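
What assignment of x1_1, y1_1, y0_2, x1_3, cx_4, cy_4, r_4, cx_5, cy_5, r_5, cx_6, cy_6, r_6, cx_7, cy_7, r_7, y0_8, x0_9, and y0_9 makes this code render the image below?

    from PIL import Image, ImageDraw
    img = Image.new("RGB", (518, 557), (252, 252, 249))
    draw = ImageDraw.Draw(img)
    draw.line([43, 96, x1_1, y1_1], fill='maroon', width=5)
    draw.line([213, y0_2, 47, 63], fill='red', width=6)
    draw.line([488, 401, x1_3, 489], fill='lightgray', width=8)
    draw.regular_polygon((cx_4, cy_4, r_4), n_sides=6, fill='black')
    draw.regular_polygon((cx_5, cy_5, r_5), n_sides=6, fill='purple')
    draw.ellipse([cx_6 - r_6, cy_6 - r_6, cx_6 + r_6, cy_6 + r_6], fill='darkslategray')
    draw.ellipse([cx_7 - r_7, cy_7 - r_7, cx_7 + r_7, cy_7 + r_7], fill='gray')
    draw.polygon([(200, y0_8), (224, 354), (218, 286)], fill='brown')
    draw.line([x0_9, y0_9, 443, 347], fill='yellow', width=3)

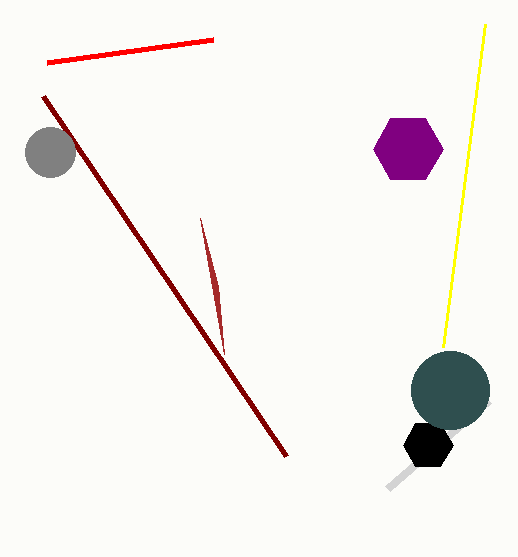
x1_1 = 286; y1_1 = 456; y0_2 = 40; x1_3 = 387; cx_4 = 428; cy_4 = 445; r_4 = 25; cx_5 = 408; cy_5 = 149; r_5 = 35; cx_6 = 450; cy_6 = 390; r_6 = 39; cx_7 = 50; cy_7 = 152; r_7 = 25; y0_8 = 218; x0_9 = 485; y0_9 = 24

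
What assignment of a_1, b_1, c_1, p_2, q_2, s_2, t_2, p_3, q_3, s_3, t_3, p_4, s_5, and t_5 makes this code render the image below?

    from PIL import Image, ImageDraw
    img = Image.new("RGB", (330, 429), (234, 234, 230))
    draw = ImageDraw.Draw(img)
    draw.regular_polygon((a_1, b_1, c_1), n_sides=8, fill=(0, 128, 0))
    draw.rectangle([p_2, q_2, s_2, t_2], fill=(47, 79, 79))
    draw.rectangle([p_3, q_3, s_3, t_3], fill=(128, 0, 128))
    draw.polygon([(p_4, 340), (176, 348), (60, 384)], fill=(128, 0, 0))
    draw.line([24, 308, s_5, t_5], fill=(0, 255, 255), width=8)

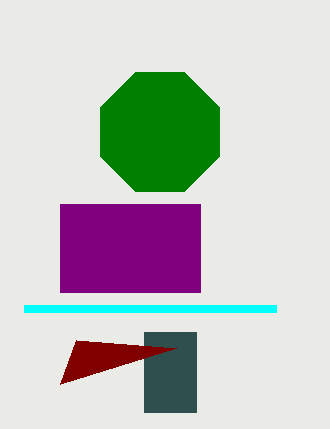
a_1 = 160; b_1 = 132; c_1 = 64; p_2 = 144; q_2 = 332; s_2 = 196; t_2 = 412; p_3 = 60; q_3 = 204; s_3 = 200; t_3 = 292; p_4 = 76; s_5 = 276; t_5 = 308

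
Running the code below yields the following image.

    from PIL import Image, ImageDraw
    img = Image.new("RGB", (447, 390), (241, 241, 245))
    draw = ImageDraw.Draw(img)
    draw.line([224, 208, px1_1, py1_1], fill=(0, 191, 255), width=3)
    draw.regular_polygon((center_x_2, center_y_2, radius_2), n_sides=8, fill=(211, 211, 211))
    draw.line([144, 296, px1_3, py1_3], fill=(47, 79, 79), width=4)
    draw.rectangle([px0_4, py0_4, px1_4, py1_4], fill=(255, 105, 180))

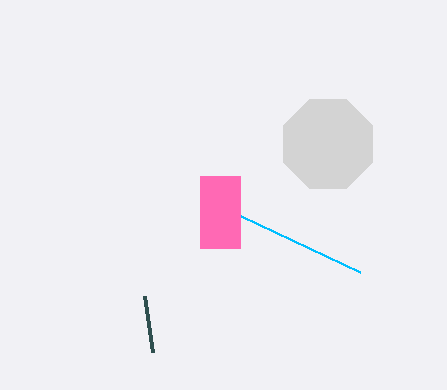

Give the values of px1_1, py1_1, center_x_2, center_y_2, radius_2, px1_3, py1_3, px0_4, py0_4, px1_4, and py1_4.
px1_1 = 360, py1_1 = 272, center_x_2 = 328, center_y_2 = 144, radius_2 = 48, px1_3 = 152, py1_3 = 352, px0_4 = 200, py0_4 = 176, px1_4 = 240, py1_4 = 248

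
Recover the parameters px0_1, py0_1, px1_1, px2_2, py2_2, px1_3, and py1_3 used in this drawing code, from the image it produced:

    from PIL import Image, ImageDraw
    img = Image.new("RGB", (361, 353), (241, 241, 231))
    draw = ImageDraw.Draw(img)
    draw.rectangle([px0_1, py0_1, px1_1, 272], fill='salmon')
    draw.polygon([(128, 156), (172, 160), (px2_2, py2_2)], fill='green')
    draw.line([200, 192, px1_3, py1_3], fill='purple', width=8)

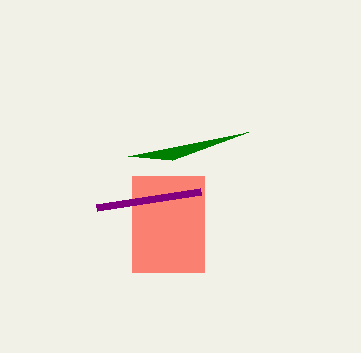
px0_1 = 132; py0_1 = 176; px1_1 = 204; px2_2 = 248; py2_2 = 132; px1_3 = 96; py1_3 = 208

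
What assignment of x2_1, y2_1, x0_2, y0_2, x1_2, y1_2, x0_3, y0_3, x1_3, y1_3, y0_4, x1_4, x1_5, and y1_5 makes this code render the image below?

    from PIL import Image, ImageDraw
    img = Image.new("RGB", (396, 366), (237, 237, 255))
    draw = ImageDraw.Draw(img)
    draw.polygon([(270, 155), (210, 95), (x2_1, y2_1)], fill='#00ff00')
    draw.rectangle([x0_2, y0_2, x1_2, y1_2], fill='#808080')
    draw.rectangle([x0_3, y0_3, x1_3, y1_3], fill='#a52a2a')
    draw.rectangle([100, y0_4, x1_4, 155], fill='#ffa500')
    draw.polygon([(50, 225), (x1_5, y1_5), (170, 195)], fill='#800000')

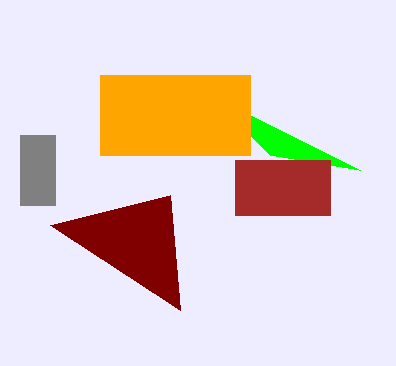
x2_1 = 360, y2_1 = 170, x0_2 = 20, y0_2 = 135, x1_2 = 55, y1_2 = 205, x0_3 = 235, y0_3 = 160, x1_3 = 330, y1_3 = 215, y0_4 = 75, x1_4 = 250, x1_5 = 180, y1_5 = 310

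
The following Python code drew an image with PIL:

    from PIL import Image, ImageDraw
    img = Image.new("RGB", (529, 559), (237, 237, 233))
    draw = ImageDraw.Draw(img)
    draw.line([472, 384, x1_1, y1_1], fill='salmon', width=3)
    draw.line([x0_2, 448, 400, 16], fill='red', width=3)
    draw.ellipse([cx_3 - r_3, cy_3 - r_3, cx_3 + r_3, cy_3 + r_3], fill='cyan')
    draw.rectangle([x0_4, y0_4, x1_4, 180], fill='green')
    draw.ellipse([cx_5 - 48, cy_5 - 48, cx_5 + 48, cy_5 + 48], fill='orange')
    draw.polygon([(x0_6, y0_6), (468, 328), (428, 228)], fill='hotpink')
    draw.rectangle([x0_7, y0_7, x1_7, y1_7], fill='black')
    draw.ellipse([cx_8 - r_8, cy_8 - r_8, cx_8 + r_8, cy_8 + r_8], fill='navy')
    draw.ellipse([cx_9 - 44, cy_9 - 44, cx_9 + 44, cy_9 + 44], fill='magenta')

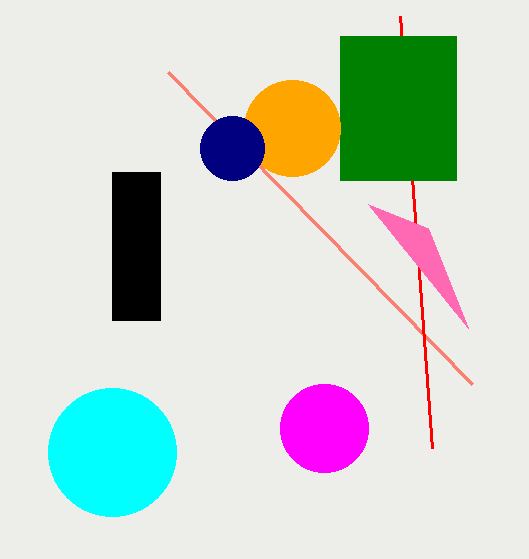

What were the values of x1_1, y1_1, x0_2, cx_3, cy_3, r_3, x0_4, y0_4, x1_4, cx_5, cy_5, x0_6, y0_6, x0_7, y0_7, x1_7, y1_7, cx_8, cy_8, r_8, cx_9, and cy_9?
x1_1 = 168
y1_1 = 72
x0_2 = 432
cx_3 = 112
cy_3 = 452
r_3 = 64
x0_4 = 340
y0_4 = 36
x1_4 = 456
cx_5 = 292
cy_5 = 128
x0_6 = 368
y0_6 = 204
x0_7 = 112
y0_7 = 172
x1_7 = 160
y1_7 = 320
cx_8 = 232
cy_8 = 148
r_8 = 32
cx_9 = 324
cy_9 = 428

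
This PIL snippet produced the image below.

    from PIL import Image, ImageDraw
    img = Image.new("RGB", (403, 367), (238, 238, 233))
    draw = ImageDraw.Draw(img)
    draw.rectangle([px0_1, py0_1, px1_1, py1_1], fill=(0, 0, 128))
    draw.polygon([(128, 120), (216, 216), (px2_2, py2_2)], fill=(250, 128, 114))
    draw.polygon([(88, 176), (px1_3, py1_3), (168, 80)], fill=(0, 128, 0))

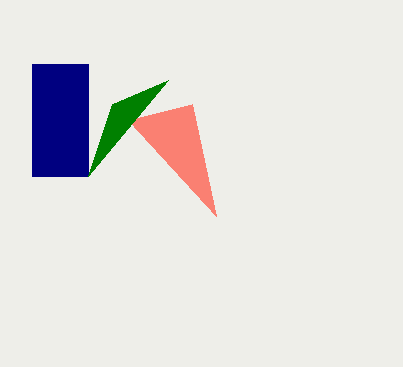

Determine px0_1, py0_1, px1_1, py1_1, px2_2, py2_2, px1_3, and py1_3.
px0_1 = 32; py0_1 = 64; px1_1 = 88; py1_1 = 176; px2_2 = 192; py2_2 = 104; px1_3 = 112; py1_3 = 104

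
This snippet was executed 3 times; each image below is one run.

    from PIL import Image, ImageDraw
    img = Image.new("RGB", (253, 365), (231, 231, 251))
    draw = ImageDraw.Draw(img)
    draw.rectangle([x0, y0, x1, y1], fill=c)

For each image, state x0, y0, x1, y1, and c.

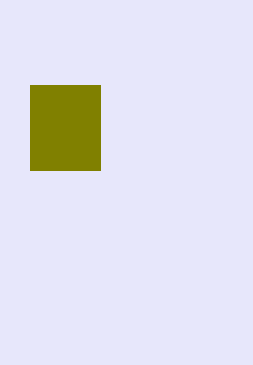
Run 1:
x0 = 30
y0 = 85
x1 = 100
y1 = 170
c = 'olive'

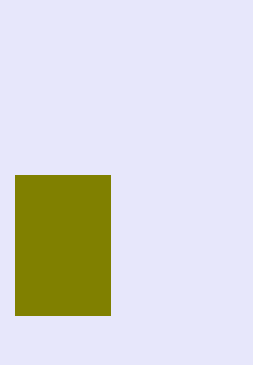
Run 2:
x0 = 15
y0 = 175
x1 = 110
y1 = 315
c = 'olive'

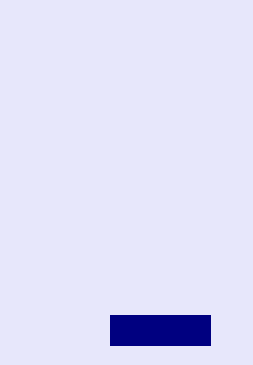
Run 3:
x0 = 110
y0 = 315
x1 = 210
y1 = 345
c = 'navy'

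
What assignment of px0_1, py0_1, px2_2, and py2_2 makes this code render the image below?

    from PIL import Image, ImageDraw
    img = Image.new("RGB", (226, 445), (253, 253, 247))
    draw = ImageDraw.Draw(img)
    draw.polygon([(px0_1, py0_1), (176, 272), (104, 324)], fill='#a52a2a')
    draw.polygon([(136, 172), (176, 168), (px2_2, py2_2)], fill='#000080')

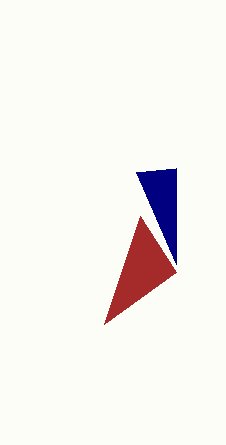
px0_1 = 140
py0_1 = 216
px2_2 = 176
py2_2 = 264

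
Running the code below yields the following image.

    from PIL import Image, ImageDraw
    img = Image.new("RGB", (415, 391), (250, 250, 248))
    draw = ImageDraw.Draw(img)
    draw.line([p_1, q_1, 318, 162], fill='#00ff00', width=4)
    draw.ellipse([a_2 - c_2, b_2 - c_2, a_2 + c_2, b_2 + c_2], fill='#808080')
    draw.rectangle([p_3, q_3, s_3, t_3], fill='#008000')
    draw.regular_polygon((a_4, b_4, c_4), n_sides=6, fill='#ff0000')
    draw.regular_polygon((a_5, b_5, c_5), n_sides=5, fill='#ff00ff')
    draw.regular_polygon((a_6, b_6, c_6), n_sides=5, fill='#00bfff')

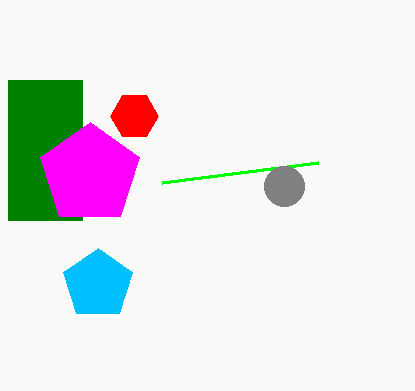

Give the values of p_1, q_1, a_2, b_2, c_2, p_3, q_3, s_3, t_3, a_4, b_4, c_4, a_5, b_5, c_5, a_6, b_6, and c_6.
p_1 = 162; q_1 = 182; a_2 = 284; b_2 = 186; c_2 = 20; p_3 = 8; q_3 = 80; s_3 = 82; t_3 = 220; a_4 = 134; b_4 = 116; c_4 = 24; a_5 = 90; b_5 = 174; c_5 = 52; a_6 = 98; b_6 = 284; c_6 = 36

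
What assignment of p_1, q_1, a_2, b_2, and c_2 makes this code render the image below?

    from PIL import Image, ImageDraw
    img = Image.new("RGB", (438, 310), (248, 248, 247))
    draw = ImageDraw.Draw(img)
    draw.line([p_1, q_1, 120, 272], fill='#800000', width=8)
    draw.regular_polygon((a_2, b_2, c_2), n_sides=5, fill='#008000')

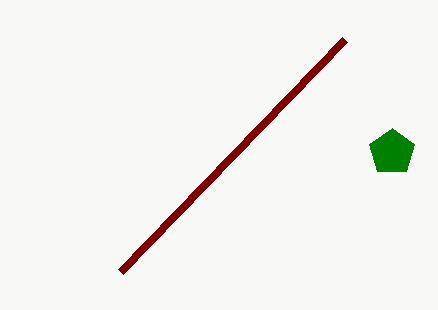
p_1 = 344, q_1 = 40, a_2 = 392, b_2 = 152, c_2 = 24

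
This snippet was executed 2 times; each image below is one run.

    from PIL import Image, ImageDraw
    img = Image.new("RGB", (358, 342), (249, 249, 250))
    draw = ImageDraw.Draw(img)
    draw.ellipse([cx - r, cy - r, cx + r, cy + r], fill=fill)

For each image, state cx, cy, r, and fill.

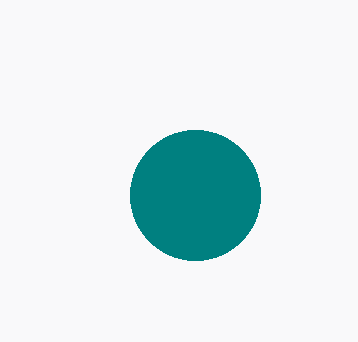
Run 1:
cx = 195; cy = 195; r = 65; fill = 'teal'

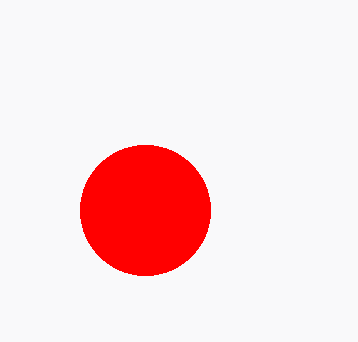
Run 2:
cx = 145
cy = 210
r = 65
fill = 'red'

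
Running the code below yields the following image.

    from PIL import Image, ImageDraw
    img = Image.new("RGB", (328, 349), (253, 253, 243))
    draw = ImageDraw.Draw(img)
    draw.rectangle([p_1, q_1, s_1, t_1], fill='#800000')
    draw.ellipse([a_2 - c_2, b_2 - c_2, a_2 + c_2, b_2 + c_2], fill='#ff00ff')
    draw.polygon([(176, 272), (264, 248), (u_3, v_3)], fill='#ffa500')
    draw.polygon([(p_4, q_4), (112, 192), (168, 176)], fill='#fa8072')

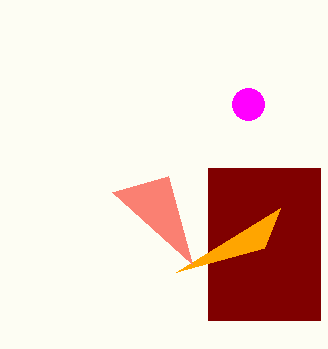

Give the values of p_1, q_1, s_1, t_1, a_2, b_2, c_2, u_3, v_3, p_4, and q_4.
p_1 = 208, q_1 = 168, s_1 = 320, t_1 = 320, a_2 = 248, b_2 = 104, c_2 = 16, u_3 = 280, v_3 = 208, p_4 = 192, q_4 = 264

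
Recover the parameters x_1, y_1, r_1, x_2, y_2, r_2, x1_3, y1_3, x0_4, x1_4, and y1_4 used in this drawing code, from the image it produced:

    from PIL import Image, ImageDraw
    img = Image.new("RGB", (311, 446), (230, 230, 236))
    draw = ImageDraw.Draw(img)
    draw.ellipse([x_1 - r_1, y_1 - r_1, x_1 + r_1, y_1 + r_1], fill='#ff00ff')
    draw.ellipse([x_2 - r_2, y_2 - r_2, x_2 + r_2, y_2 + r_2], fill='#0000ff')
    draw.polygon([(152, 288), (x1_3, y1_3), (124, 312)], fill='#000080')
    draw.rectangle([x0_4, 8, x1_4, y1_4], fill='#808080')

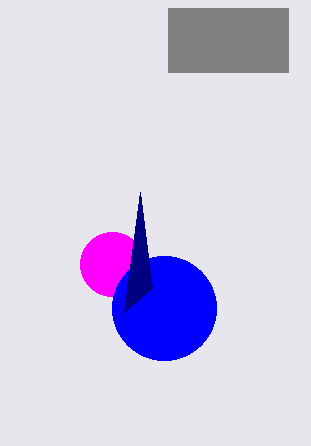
x_1 = 112
y_1 = 264
r_1 = 32
x_2 = 164
y_2 = 308
r_2 = 52
x1_3 = 140
y1_3 = 192
x0_4 = 168
x1_4 = 288
y1_4 = 72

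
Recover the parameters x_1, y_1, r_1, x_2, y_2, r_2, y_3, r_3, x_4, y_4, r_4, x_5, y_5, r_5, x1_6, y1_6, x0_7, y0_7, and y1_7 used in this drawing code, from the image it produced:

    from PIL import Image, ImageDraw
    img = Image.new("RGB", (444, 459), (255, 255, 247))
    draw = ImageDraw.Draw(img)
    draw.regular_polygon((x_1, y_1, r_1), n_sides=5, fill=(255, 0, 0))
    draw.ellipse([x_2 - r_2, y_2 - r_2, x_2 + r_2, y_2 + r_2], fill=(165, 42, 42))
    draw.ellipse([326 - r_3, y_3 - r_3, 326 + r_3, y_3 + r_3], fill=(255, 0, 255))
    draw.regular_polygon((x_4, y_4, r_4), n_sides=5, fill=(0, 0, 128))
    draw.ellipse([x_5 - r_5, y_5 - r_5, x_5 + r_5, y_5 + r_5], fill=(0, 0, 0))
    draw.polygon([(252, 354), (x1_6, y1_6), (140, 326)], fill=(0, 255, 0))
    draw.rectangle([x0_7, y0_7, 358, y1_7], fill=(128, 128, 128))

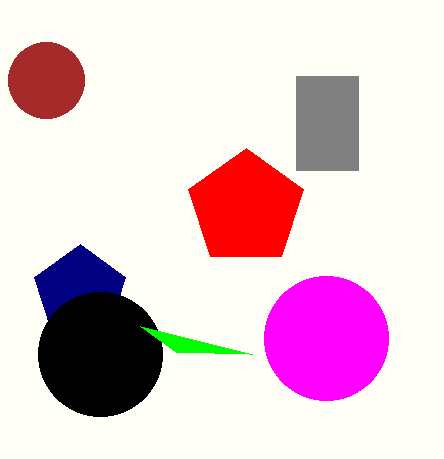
x_1 = 246; y_1 = 208; r_1 = 60; x_2 = 46; y_2 = 80; r_2 = 38; y_3 = 338; r_3 = 62; x_4 = 80; y_4 = 292; r_4 = 48; x_5 = 100; y_5 = 354; r_5 = 62; x1_6 = 176; y1_6 = 352; x0_7 = 296; y0_7 = 76; y1_7 = 170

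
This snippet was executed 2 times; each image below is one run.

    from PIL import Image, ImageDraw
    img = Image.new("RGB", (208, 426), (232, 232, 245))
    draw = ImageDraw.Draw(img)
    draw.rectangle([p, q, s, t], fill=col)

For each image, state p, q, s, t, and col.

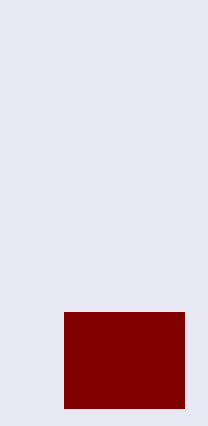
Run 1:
p = 64, q = 312, s = 184, t = 408, col = 'maroon'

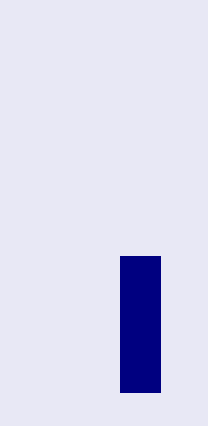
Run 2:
p = 120
q = 256
s = 160
t = 392
col = 'navy'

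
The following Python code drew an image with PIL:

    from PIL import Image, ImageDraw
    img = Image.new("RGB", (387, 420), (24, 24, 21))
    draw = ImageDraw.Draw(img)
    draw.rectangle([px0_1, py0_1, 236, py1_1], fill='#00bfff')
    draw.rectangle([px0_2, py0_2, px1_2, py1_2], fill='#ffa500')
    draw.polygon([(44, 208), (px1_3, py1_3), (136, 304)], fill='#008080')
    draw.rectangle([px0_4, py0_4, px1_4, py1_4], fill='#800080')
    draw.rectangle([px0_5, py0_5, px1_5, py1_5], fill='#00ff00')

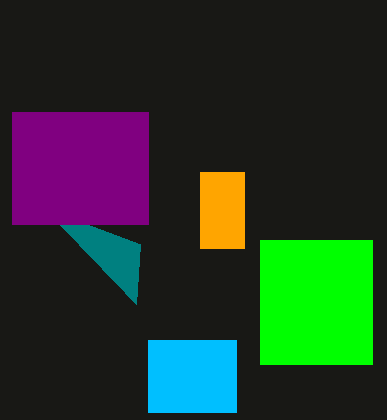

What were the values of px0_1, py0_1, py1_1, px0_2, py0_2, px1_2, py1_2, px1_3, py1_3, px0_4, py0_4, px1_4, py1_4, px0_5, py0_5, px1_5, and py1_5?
px0_1 = 148, py0_1 = 340, py1_1 = 412, px0_2 = 200, py0_2 = 172, px1_2 = 244, py1_2 = 248, px1_3 = 140, py1_3 = 244, px0_4 = 12, py0_4 = 112, px1_4 = 148, py1_4 = 224, px0_5 = 260, py0_5 = 240, px1_5 = 372, py1_5 = 364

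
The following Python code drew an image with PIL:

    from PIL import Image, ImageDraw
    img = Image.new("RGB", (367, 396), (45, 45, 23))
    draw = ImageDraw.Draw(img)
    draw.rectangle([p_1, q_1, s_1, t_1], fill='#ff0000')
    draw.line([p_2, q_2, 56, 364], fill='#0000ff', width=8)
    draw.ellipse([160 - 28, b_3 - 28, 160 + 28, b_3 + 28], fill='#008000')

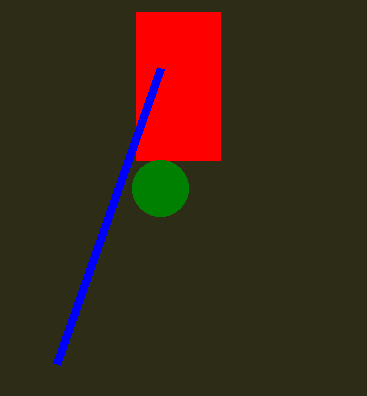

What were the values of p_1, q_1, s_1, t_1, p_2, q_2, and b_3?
p_1 = 136
q_1 = 12
s_1 = 220
t_1 = 160
p_2 = 160
q_2 = 68
b_3 = 188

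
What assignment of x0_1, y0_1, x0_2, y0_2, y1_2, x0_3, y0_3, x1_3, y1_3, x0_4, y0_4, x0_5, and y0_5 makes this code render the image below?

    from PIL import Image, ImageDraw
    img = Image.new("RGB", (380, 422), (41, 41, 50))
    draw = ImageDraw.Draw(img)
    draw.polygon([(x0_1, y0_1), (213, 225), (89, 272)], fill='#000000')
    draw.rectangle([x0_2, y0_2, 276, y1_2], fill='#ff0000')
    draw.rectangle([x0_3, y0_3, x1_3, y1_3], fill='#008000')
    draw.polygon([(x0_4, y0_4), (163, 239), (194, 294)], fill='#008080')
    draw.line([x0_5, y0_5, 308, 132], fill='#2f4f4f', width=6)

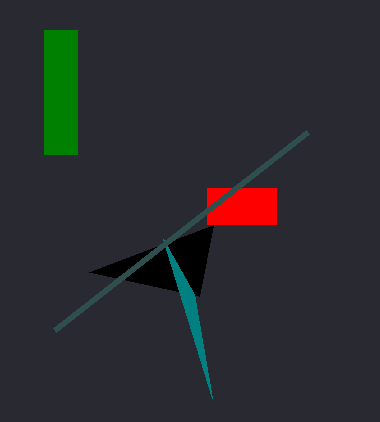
x0_1 = 199; y0_1 = 296; x0_2 = 207; y0_2 = 188; y1_2 = 224; x0_3 = 44; y0_3 = 30; x1_3 = 77; y1_3 = 154; x0_4 = 212; y0_4 = 398; x0_5 = 55; y0_5 = 330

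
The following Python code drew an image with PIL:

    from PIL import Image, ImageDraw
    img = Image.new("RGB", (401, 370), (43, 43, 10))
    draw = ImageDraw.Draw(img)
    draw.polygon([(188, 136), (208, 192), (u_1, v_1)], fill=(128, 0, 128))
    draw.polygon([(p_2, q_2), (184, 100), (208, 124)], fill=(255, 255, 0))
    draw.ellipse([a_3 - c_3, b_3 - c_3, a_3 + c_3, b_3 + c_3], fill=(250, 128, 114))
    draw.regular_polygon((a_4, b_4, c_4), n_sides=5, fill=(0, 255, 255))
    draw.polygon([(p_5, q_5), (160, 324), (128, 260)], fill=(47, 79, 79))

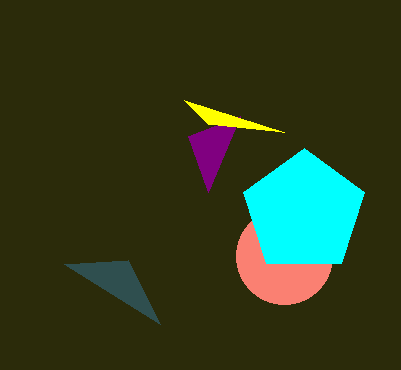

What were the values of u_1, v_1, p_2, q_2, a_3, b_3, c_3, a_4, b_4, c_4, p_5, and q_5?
u_1 = 240, v_1 = 116, p_2 = 284, q_2 = 132, a_3 = 284, b_3 = 256, c_3 = 48, a_4 = 304, b_4 = 212, c_4 = 64, p_5 = 64, q_5 = 264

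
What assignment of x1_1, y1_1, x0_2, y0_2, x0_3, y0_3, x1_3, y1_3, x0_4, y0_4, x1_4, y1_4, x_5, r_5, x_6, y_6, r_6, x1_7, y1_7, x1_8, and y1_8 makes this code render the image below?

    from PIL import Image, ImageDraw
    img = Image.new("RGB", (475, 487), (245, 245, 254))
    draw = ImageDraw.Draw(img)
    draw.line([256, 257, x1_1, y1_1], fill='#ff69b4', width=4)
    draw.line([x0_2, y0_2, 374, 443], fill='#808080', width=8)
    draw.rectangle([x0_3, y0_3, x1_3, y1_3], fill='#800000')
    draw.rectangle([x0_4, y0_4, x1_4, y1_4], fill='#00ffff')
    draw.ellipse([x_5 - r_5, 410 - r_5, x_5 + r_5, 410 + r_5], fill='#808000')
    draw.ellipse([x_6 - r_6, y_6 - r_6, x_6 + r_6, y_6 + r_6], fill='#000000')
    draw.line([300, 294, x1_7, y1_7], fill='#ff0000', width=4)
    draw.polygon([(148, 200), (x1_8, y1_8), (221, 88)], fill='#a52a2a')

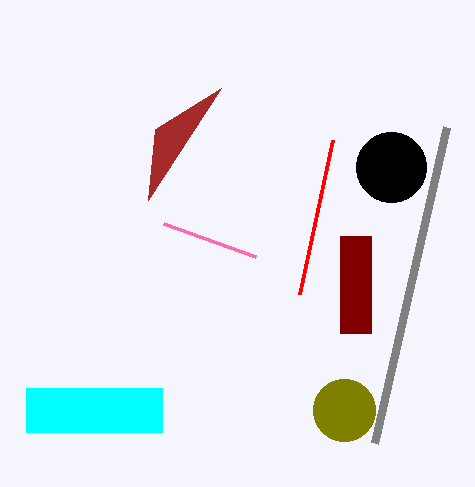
x1_1 = 164, y1_1 = 224, x0_2 = 446, y0_2 = 127, x0_3 = 340, y0_3 = 236, x1_3 = 371, y1_3 = 333, x0_4 = 26, y0_4 = 388, x1_4 = 162, y1_4 = 432, x_5 = 344, r_5 = 31, x_6 = 391, y_6 = 167, r_6 = 35, x1_7 = 333, y1_7 = 140, x1_8 = 155, y1_8 = 129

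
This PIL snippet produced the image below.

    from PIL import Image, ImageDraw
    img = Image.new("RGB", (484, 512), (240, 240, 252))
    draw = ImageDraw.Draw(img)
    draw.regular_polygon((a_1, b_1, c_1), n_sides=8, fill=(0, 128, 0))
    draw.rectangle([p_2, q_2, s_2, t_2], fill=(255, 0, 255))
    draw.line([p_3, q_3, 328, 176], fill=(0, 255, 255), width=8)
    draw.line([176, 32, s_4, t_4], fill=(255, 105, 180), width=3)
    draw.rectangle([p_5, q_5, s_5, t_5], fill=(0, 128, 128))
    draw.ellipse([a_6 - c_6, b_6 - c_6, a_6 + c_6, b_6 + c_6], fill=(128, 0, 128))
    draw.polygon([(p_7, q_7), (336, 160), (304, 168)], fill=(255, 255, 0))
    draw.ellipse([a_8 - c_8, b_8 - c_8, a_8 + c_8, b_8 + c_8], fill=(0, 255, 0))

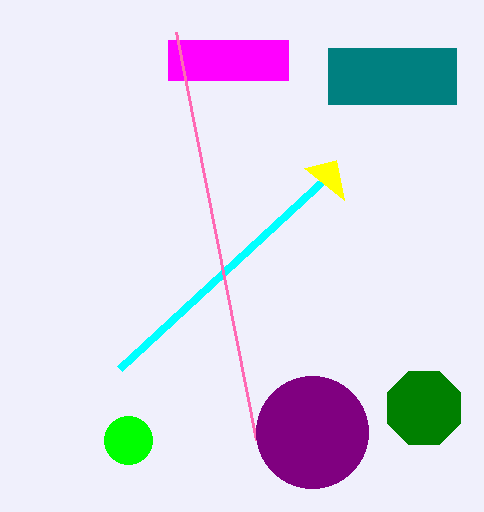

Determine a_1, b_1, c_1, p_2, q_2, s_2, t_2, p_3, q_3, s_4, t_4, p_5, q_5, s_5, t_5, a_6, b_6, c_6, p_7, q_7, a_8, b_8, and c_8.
a_1 = 424, b_1 = 408, c_1 = 40, p_2 = 168, q_2 = 40, s_2 = 288, t_2 = 80, p_3 = 120, q_3 = 368, s_4 = 256, t_4 = 440, p_5 = 328, q_5 = 48, s_5 = 456, t_5 = 104, a_6 = 312, b_6 = 432, c_6 = 56, p_7 = 344, q_7 = 200, a_8 = 128, b_8 = 440, c_8 = 24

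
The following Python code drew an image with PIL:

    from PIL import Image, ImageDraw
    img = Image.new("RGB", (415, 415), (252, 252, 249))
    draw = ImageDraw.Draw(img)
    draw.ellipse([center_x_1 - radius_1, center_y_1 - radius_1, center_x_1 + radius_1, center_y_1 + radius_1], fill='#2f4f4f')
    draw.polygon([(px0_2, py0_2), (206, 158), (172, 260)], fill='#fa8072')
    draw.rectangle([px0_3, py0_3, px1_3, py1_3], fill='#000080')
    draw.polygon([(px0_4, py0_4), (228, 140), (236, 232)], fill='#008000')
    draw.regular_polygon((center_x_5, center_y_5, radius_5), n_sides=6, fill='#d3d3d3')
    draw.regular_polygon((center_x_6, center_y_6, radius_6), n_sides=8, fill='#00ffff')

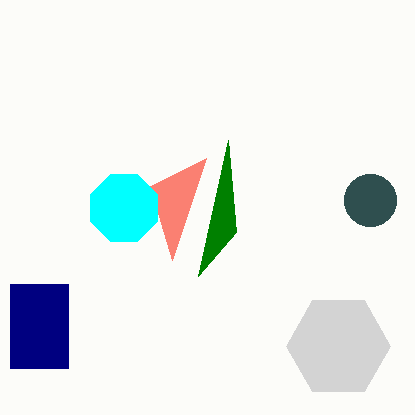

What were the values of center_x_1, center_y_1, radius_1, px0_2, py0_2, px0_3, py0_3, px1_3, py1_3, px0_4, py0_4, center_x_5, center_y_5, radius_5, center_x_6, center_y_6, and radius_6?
center_x_1 = 370; center_y_1 = 200; radius_1 = 26; px0_2 = 150; py0_2 = 186; px0_3 = 10; py0_3 = 284; px1_3 = 68; py1_3 = 368; px0_4 = 198; py0_4 = 276; center_x_5 = 338; center_y_5 = 346; radius_5 = 52; center_x_6 = 124; center_y_6 = 208; radius_6 = 36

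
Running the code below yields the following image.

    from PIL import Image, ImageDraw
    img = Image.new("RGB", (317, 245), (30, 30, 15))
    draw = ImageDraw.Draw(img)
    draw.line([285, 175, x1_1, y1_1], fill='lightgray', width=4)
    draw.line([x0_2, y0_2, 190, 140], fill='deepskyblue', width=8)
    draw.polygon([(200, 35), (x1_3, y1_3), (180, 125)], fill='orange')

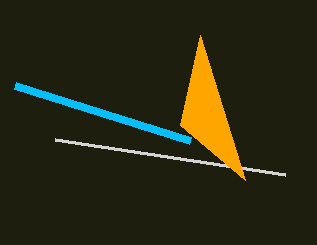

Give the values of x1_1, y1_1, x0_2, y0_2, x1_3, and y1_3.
x1_1 = 55, y1_1 = 140, x0_2 = 15, y0_2 = 85, x1_3 = 245, y1_3 = 180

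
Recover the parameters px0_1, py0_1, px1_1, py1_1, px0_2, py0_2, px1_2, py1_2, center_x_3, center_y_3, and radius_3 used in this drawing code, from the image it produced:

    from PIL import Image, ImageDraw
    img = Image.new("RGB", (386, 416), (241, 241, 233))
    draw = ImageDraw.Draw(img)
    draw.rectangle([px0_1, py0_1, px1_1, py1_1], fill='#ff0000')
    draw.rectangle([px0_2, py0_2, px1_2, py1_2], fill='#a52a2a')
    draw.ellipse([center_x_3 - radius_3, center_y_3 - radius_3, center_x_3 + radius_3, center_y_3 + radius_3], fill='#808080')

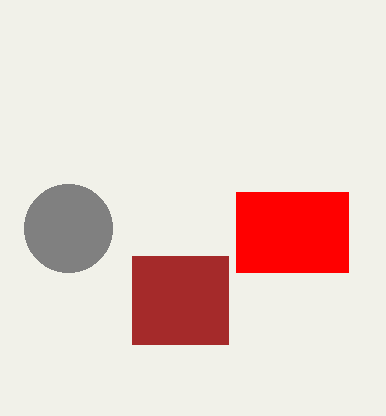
px0_1 = 236; py0_1 = 192; px1_1 = 348; py1_1 = 272; px0_2 = 132; py0_2 = 256; px1_2 = 228; py1_2 = 344; center_x_3 = 68; center_y_3 = 228; radius_3 = 44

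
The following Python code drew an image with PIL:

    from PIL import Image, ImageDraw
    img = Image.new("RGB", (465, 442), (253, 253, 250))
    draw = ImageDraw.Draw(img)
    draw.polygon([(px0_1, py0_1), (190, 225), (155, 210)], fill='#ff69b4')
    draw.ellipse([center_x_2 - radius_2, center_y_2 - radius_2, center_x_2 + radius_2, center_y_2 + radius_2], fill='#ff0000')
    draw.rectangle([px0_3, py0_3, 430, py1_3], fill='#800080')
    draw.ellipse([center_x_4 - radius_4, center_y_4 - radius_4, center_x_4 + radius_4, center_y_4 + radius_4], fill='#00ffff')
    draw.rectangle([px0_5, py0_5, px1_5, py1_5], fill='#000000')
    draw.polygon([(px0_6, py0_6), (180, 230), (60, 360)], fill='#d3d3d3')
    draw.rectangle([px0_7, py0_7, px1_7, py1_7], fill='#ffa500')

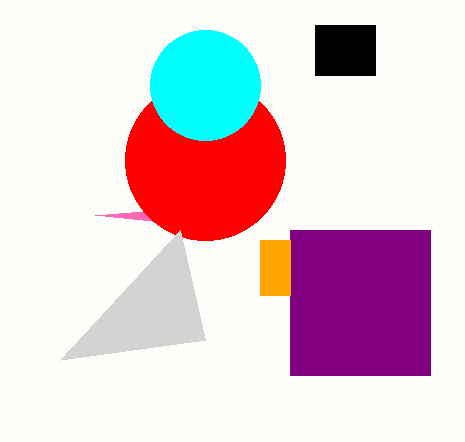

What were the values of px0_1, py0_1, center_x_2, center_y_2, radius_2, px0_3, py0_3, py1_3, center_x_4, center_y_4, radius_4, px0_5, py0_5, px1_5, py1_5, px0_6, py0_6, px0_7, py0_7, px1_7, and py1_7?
px0_1 = 95
py0_1 = 215
center_x_2 = 205
center_y_2 = 160
radius_2 = 80
px0_3 = 290
py0_3 = 230
py1_3 = 375
center_x_4 = 205
center_y_4 = 85
radius_4 = 55
px0_5 = 315
py0_5 = 25
px1_5 = 375
py1_5 = 75
px0_6 = 205
py0_6 = 340
px0_7 = 260
py0_7 = 240
px1_7 = 290
py1_7 = 295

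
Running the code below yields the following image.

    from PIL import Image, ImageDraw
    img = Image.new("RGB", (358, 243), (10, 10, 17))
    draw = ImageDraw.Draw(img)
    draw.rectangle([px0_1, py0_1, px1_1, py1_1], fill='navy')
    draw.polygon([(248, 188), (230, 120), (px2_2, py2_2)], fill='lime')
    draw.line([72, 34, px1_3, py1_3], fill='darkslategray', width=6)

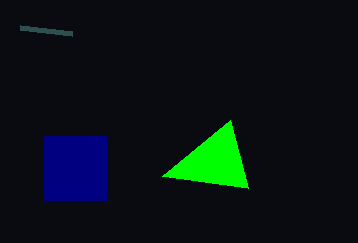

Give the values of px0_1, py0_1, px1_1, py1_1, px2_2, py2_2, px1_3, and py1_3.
px0_1 = 44
py0_1 = 136
px1_1 = 106
py1_1 = 200
px2_2 = 162
py2_2 = 176
px1_3 = 20
py1_3 = 28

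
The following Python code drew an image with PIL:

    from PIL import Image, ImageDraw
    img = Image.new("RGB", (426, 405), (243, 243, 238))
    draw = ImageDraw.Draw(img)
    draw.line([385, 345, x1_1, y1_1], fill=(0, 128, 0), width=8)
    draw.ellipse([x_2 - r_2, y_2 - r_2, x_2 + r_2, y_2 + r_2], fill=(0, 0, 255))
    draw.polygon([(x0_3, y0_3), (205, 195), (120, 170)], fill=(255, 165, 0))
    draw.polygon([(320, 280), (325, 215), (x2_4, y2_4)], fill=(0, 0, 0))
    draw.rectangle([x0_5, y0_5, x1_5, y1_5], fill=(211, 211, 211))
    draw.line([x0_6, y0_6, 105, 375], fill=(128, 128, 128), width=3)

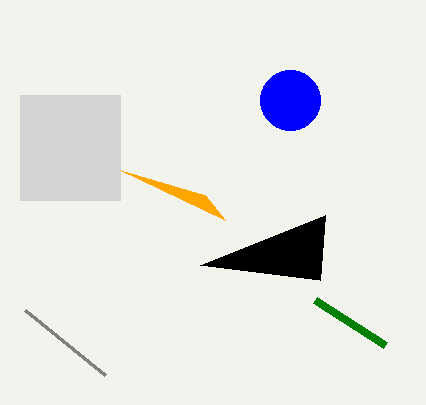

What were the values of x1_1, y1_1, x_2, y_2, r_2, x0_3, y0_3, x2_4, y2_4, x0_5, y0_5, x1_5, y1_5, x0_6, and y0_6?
x1_1 = 315
y1_1 = 300
x_2 = 290
y_2 = 100
r_2 = 30
x0_3 = 225
y0_3 = 220
x2_4 = 200
y2_4 = 265
x0_5 = 20
y0_5 = 95
x1_5 = 120
y1_5 = 200
x0_6 = 25
y0_6 = 310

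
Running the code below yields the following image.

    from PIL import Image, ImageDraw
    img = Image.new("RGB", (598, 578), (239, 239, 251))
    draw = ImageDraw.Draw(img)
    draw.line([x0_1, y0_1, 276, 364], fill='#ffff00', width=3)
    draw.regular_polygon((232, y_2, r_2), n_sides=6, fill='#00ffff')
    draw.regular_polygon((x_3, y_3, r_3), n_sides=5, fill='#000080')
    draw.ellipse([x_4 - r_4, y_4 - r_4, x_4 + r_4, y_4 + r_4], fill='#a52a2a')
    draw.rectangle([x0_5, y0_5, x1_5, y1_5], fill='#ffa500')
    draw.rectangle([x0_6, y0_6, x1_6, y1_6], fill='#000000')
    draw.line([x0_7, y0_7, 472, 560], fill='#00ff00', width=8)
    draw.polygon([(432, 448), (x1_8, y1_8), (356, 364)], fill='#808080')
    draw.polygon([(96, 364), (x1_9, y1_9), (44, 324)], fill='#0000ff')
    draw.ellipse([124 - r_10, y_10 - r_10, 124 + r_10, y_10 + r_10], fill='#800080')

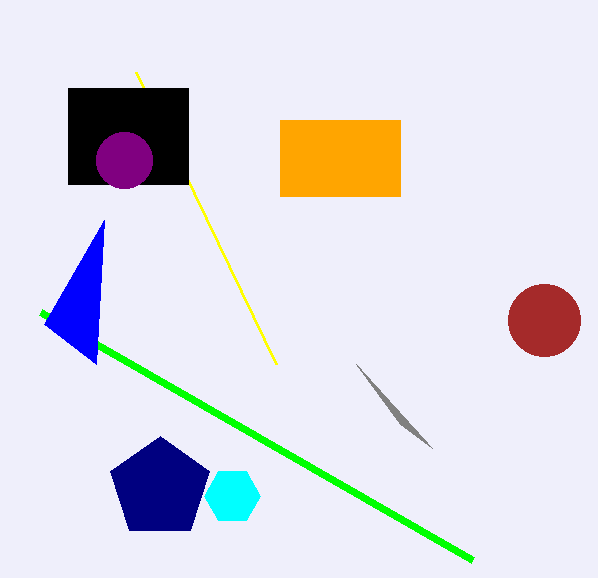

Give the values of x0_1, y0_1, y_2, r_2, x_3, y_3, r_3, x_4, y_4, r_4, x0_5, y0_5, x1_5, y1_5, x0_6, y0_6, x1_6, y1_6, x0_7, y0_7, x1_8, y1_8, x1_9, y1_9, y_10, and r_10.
x0_1 = 136, y0_1 = 72, y_2 = 496, r_2 = 28, x_3 = 160, y_3 = 488, r_3 = 52, x_4 = 544, y_4 = 320, r_4 = 36, x0_5 = 280, y0_5 = 120, x1_5 = 400, y1_5 = 196, x0_6 = 68, y0_6 = 88, x1_6 = 188, y1_6 = 184, x0_7 = 40, y0_7 = 312, x1_8 = 400, y1_8 = 424, x1_9 = 104, y1_9 = 220, y_10 = 160, r_10 = 28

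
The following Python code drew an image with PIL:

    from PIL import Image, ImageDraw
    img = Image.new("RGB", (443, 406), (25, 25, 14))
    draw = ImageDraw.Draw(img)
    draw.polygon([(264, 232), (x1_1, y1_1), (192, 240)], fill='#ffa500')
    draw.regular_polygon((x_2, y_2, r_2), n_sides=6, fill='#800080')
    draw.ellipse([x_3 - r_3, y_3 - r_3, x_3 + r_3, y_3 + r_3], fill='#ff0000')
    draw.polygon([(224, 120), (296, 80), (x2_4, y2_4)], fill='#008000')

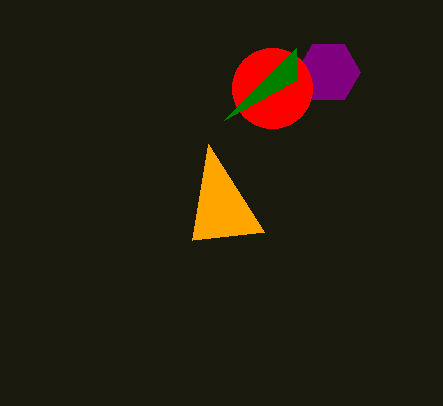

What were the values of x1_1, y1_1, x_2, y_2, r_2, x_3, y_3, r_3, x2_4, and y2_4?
x1_1 = 208, y1_1 = 144, x_2 = 328, y_2 = 72, r_2 = 32, x_3 = 272, y_3 = 88, r_3 = 40, x2_4 = 296, y2_4 = 48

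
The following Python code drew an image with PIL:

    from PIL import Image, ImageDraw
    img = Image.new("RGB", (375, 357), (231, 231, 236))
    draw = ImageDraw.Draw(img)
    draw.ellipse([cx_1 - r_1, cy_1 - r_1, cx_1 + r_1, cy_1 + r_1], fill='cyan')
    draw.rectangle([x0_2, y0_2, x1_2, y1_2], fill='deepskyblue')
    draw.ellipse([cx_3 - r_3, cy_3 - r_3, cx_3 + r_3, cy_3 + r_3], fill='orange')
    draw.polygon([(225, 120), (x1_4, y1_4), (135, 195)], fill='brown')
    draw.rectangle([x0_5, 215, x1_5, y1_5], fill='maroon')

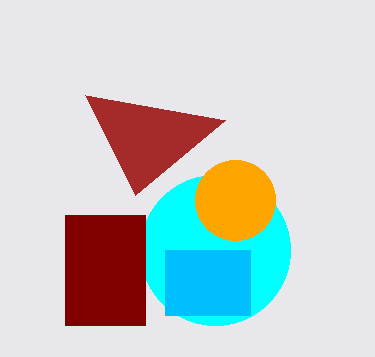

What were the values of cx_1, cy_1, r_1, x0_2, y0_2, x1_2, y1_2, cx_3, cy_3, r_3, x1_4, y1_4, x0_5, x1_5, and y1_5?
cx_1 = 215; cy_1 = 250; r_1 = 75; x0_2 = 165; y0_2 = 250; x1_2 = 250; y1_2 = 315; cx_3 = 235; cy_3 = 200; r_3 = 40; x1_4 = 85; y1_4 = 95; x0_5 = 65; x1_5 = 145; y1_5 = 325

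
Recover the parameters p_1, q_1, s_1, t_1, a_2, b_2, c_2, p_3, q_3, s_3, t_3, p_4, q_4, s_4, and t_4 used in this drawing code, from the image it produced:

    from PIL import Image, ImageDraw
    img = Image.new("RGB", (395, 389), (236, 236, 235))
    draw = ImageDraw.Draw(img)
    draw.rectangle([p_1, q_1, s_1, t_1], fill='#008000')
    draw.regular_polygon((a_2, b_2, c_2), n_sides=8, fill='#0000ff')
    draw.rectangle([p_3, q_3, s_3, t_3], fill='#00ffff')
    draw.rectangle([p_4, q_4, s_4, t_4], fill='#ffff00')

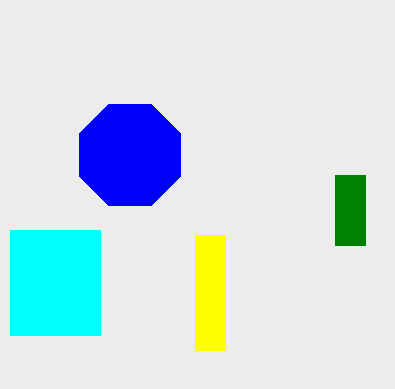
p_1 = 335, q_1 = 175, s_1 = 365, t_1 = 245, a_2 = 130, b_2 = 155, c_2 = 55, p_3 = 10, q_3 = 230, s_3 = 100, t_3 = 335, p_4 = 195, q_4 = 235, s_4 = 225, t_4 = 350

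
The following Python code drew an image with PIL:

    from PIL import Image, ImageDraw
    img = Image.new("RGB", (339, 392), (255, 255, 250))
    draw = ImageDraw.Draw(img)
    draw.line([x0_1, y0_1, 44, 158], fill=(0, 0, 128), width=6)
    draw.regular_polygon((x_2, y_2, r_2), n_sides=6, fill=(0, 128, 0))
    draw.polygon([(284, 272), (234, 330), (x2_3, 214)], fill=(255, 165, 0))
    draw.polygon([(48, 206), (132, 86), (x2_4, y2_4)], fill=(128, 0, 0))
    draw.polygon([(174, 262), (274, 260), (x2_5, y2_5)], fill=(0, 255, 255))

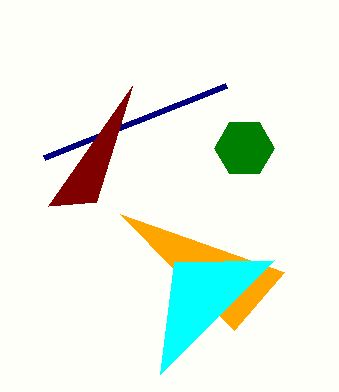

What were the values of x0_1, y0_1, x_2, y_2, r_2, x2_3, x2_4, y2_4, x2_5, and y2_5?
x0_1 = 226
y0_1 = 86
x_2 = 244
y_2 = 148
r_2 = 30
x2_3 = 120
x2_4 = 96
y2_4 = 202
x2_5 = 160
y2_5 = 374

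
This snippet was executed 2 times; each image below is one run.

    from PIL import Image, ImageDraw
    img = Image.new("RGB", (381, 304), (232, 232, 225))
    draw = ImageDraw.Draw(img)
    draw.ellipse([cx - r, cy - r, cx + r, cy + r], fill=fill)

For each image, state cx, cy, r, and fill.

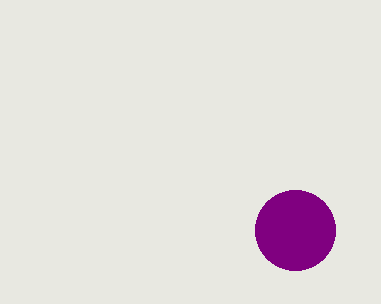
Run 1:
cx = 295; cy = 230; r = 40; fill = 'purple'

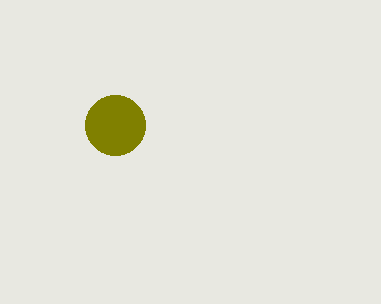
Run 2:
cx = 115
cy = 125
r = 30
fill = 'olive'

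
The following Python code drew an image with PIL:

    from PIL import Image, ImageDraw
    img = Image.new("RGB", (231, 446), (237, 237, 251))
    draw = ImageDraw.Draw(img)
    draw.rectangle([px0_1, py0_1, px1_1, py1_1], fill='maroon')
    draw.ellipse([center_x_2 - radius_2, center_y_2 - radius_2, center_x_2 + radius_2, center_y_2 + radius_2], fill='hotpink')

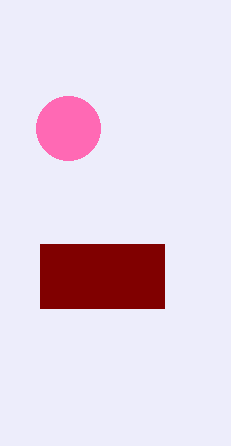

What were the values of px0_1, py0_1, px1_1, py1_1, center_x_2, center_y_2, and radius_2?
px0_1 = 40, py0_1 = 244, px1_1 = 164, py1_1 = 308, center_x_2 = 68, center_y_2 = 128, radius_2 = 32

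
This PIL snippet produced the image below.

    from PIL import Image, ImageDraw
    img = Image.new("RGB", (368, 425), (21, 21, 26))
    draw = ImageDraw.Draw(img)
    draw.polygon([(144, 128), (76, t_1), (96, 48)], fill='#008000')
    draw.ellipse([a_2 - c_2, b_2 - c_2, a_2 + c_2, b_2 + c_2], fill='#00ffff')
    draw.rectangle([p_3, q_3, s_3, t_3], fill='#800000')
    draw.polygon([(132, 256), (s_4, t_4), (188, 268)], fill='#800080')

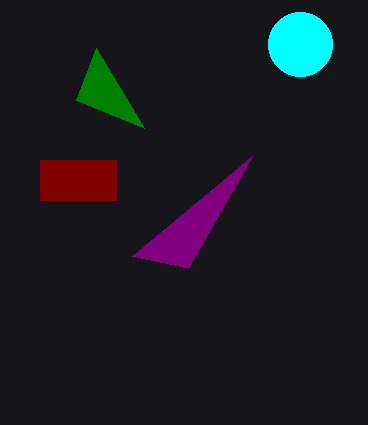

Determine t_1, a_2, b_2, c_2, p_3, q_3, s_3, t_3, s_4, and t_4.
t_1 = 100
a_2 = 300
b_2 = 44
c_2 = 32
p_3 = 40
q_3 = 160
s_3 = 116
t_3 = 200
s_4 = 252
t_4 = 156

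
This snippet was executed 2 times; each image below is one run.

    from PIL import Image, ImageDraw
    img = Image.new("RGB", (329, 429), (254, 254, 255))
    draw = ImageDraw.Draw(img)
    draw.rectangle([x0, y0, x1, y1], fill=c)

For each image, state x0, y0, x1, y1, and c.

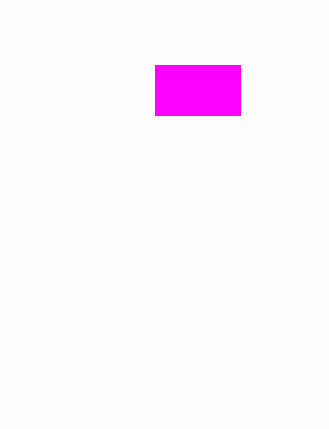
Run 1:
x0 = 155
y0 = 65
x1 = 240
y1 = 115
c = 'magenta'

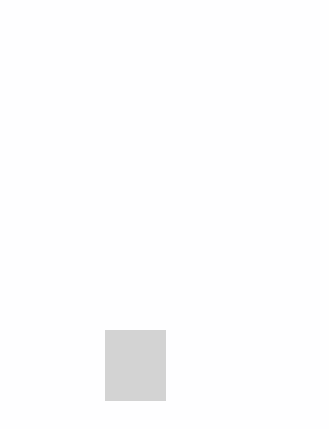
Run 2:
x0 = 105
y0 = 330
x1 = 165
y1 = 400
c = 'lightgray'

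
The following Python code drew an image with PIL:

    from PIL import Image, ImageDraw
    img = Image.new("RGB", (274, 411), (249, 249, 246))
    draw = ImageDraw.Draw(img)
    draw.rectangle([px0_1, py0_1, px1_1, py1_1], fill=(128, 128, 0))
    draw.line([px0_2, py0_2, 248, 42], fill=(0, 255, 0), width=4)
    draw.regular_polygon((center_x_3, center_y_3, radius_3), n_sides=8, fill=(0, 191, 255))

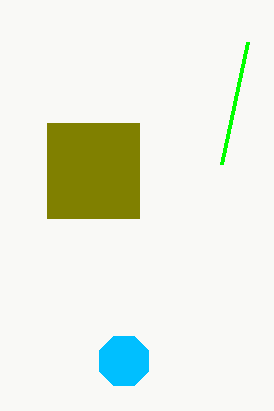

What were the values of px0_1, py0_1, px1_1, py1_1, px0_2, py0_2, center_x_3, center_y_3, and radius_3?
px0_1 = 47; py0_1 = 123; px1_1 = 139; py1_1 = 218; px0_2 = 222; py0_2 = 164; center_x_3 = 124; center_y_3 = 361; radius_3 = 27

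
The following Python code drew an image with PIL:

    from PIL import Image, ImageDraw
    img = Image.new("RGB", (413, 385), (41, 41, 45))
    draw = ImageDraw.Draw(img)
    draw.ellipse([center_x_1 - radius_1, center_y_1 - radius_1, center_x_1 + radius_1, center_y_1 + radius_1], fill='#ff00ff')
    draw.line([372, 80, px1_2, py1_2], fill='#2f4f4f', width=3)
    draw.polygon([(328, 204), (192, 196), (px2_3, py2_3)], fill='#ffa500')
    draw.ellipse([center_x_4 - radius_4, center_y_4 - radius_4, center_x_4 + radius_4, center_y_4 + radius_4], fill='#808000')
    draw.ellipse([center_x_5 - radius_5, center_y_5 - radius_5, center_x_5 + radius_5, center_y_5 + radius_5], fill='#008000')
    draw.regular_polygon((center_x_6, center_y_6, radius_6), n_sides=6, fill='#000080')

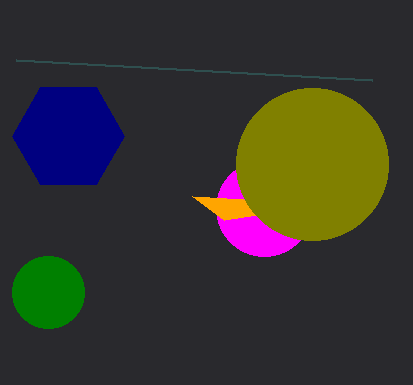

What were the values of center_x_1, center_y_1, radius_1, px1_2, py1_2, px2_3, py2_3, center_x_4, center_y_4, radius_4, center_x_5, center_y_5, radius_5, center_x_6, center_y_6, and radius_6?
center_x_1 = 264, center_y_1 = 208, radius_1 = 48, px1_2 = 16, py1_2 = 60, px2_3 = 224, py2_3 = 220, center_x_4 = 312, center_y_4 = 164, radius_4 = 76, center_x_5 = 48, center_y_5 = 292, radius_5 = 36, center_x_6 = 68, center_y_6 = 136, radius_6 = 56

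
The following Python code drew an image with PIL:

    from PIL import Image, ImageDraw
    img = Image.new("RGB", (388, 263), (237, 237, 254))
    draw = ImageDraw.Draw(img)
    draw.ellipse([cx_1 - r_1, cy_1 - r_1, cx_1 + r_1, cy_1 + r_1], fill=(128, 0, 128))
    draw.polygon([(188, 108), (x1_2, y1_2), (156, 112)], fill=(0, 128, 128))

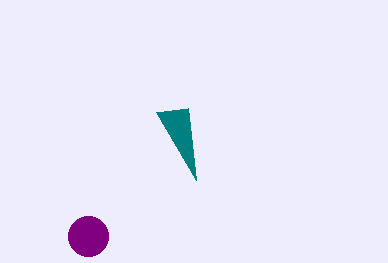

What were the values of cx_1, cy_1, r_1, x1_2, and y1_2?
cx_1 = 88, cy_1 = 236, r_1 = 20, x1_2 = 196, y1_2 = 180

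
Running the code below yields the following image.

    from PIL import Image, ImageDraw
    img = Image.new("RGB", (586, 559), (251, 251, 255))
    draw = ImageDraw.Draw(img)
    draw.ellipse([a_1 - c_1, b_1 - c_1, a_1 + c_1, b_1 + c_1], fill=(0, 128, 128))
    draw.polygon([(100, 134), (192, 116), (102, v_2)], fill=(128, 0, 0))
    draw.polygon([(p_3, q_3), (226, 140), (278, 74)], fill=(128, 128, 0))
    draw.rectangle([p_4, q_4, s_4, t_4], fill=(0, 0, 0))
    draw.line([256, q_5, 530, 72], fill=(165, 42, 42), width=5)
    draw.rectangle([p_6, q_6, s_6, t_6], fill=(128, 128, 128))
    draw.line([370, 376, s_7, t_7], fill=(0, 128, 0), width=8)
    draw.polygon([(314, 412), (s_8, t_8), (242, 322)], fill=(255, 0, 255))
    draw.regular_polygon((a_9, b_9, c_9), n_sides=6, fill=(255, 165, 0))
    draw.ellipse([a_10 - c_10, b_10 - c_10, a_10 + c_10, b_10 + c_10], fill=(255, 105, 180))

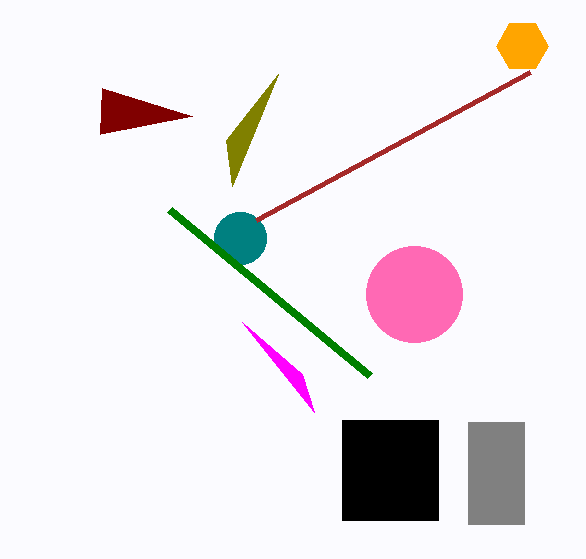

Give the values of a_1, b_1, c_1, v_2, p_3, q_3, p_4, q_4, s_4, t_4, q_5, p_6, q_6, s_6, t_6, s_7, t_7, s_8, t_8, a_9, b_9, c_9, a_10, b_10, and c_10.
a_1 = 240; b_1 = 238; c_1 = 26; v_2 = 88; p_3 = 232; q_3 = 186; p_4 = 342; q_4 = 420; s_4 = 438; t_4 = 520; q_5 = 220; p_6 = 468; q_6 = 422; s_6 = 524; t_6 = 524; s_7 = 170; t_7 = 210; s_8 = 302; t_8 = 374; a_9 = 522; b_9 = 46; c_9 = 26; a_10 = 414; b_10 = 294; c_10 = 48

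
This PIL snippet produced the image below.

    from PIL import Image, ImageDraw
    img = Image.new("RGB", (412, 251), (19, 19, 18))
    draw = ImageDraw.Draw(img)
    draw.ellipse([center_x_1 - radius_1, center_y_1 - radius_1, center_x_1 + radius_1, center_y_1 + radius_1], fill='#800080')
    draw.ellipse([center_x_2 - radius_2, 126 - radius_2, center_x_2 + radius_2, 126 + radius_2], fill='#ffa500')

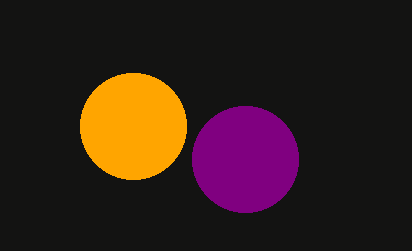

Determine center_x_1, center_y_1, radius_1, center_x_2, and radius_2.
center_x_1 = 245, center_y_1 = 159, radius_1 = 53, center_x_2 = 133, radius_2 = 53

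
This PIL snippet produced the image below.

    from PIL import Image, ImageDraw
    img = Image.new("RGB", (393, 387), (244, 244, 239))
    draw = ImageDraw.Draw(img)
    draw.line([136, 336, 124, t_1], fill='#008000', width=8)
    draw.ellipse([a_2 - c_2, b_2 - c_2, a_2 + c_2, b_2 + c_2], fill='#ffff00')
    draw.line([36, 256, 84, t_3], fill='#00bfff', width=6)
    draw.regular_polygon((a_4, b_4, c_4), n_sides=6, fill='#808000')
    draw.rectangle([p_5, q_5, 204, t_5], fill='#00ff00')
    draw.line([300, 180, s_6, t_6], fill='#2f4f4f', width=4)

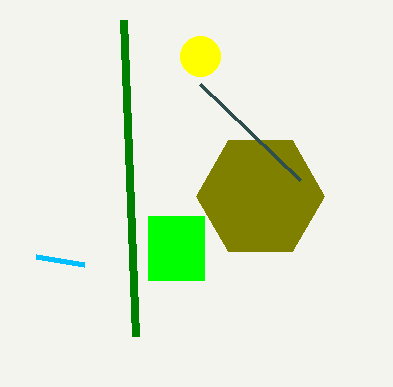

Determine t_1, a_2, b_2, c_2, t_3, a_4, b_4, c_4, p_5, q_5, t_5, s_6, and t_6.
t_1 = 20, a_2 = 200, b_2 = 56, c_2 = 20, t_3 = 264, a_4 = 260, b_4 = 196, c_4 = 64, p_5 = 148, q_5 = 216, t_5 = 280, s_6 = 200, t_6 = 84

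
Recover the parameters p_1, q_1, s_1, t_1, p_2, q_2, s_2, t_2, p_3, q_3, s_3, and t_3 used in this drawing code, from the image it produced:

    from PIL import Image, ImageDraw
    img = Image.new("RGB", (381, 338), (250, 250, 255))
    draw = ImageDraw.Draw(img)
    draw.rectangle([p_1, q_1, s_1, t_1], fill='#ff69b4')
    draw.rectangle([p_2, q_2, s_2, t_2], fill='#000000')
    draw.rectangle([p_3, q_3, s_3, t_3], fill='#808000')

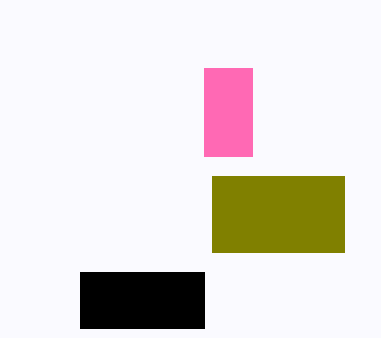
p_1 = 204, q_1 = 68, s_1 = 252, t_1 = 156, p_2 = 80, q_2 = 272, s_2 = 204, t_2 = 328, p_3 = 212, q_3 = 176, s_3 = 344, t_3 = 252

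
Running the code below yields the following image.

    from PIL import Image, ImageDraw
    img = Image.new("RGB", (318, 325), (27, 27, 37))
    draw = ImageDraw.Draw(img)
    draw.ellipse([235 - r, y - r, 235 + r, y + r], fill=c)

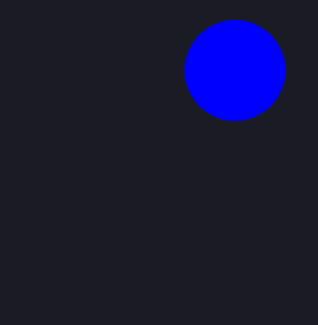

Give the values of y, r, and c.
y = 70
r = 50
c = 'blue'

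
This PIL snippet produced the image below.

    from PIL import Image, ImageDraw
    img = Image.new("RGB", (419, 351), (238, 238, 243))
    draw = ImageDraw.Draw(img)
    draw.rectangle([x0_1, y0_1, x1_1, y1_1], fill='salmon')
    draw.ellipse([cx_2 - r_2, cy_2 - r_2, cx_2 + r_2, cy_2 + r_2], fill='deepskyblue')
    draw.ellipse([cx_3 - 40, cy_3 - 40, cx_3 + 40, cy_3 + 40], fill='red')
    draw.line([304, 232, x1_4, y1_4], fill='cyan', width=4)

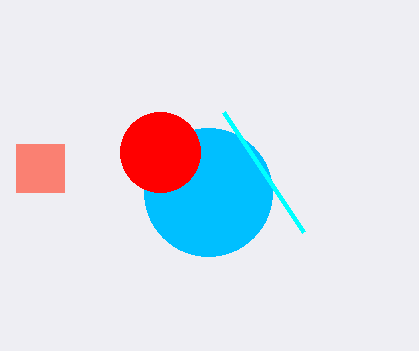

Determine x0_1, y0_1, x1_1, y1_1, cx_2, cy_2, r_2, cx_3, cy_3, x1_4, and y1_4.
x0_1 = 16; y0_1 = 144; x1_1 = 64; y1_1 = 192; cx_2 = 208; cy_2 = 192; r_2 = 64; cx_3 = 160; cy_3 = 152; x1_4 = 224; y1_4 = 112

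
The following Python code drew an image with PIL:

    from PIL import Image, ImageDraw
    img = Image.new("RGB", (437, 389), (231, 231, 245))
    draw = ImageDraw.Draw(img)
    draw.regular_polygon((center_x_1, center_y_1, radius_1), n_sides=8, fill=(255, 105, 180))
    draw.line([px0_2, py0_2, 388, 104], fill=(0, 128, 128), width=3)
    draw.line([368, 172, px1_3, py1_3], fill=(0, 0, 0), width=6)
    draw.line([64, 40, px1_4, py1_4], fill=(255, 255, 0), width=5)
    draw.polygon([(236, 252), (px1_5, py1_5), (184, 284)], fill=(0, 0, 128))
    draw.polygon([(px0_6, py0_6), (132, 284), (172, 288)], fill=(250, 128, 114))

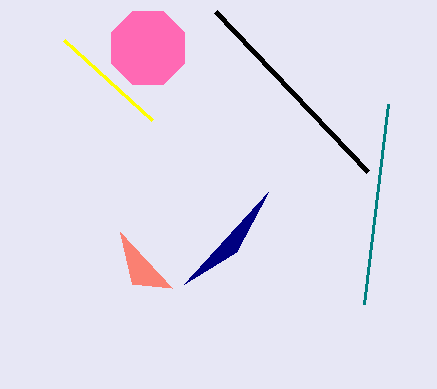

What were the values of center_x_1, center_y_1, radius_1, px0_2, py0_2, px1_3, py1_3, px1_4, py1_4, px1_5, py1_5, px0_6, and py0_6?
center_x_1 = 148; center_y_1 = 48; radius_1 = 40; px0_2 = 364; py0_2 = 304; px1_3 = 216; py1_3 = 12; px1_4 = 152; py1_4 = 120; px1_5 = 268; py1_5 = 192; px0_6 = 120; py0_6 = 232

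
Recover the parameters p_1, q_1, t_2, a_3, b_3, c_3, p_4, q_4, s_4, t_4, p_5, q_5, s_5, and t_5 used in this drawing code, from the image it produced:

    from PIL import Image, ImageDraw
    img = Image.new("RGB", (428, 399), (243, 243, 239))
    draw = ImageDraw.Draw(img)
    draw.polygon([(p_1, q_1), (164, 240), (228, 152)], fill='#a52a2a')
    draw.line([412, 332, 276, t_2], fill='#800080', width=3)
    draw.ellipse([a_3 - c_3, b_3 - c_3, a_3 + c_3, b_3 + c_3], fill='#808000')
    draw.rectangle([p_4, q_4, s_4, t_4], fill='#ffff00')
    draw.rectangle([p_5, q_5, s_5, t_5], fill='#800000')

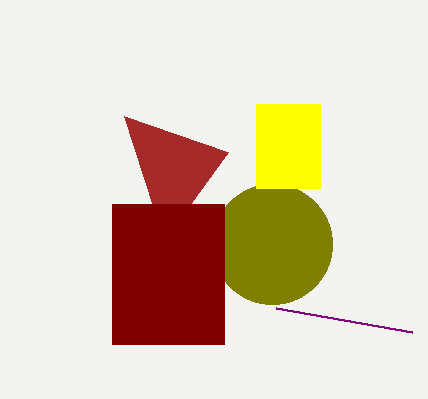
p_1 = 124, q_1 = 116, t_2 = 308, a_3 = 272, b_3 = 244, c_3 = 60, p_4 = 256, q_4 = 104, s_4 = 320, t_4 = 188, p_5 = 112, q_5 = 204, s_5 = 224, t_5 = 344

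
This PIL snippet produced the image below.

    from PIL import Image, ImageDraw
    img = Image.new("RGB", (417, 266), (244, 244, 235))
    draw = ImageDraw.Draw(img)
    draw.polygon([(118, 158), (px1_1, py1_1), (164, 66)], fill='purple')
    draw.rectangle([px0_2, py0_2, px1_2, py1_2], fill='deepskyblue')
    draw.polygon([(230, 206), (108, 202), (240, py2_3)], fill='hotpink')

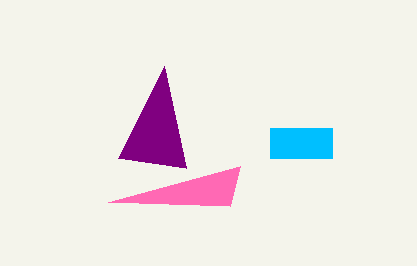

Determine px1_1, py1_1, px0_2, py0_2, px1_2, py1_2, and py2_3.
px1_1 = 186; py1_1 = 168; px0_2 = 270; py0_2 = 128; px1_2 = 332; py1_2 = 158; py2_3 = 166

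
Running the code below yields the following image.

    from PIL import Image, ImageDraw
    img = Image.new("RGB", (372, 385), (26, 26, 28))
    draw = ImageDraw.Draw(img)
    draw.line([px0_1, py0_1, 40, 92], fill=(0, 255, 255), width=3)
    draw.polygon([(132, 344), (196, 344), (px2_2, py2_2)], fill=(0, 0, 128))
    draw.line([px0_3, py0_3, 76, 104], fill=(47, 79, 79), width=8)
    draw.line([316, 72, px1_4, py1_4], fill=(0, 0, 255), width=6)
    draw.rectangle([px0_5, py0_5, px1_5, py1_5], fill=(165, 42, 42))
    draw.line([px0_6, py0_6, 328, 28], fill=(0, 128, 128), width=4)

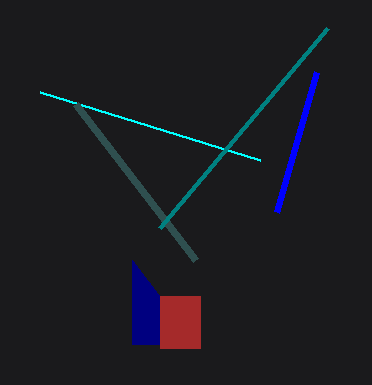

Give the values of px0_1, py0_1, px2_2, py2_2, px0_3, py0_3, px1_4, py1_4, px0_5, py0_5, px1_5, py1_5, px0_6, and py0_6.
px0_1 = 260, py0_1 = 160, px2_2 = 132, py2_2 = 260, px0_3 = 196, py0_3 = 260, px1_4 = 276, py1_4 = 212, px0_5 = 160, py0_5 = 296, px1_5 = 200, py1_5 = 348, px0_6 = 160, py0_6 = 228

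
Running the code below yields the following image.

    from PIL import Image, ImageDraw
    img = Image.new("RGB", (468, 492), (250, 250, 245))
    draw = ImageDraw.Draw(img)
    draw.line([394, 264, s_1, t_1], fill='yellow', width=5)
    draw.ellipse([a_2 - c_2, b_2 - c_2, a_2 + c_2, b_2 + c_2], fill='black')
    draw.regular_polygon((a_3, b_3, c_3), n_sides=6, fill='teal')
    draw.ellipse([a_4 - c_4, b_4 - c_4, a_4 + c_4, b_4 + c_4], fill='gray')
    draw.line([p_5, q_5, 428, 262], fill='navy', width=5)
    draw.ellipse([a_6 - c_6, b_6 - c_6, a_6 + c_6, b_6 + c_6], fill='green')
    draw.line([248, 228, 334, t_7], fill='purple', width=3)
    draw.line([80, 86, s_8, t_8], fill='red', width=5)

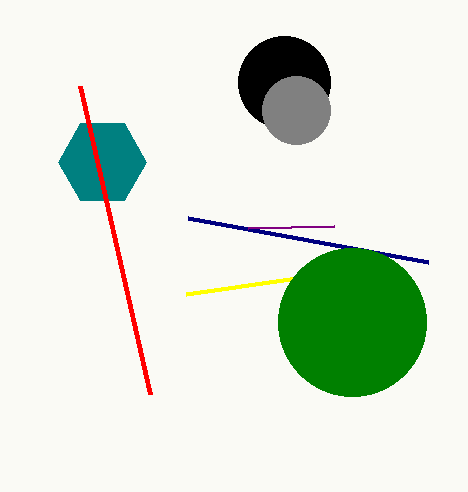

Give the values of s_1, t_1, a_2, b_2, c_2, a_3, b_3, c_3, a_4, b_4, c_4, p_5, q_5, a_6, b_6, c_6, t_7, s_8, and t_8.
s_1 = 186, t_1 = 294, a_2 = 284, b_2 = 82, c_2 = 46, a_3 = 102, b_3 = 162, c_3 = 44, a_4 = 296, b_4 = 110, c_4 = 34, p_5 = 188, q_5 = 218, a_6 = 352, b_6 = 322, c_6 = 74, t_7 = 226, s_8 = 150, t_8 = 394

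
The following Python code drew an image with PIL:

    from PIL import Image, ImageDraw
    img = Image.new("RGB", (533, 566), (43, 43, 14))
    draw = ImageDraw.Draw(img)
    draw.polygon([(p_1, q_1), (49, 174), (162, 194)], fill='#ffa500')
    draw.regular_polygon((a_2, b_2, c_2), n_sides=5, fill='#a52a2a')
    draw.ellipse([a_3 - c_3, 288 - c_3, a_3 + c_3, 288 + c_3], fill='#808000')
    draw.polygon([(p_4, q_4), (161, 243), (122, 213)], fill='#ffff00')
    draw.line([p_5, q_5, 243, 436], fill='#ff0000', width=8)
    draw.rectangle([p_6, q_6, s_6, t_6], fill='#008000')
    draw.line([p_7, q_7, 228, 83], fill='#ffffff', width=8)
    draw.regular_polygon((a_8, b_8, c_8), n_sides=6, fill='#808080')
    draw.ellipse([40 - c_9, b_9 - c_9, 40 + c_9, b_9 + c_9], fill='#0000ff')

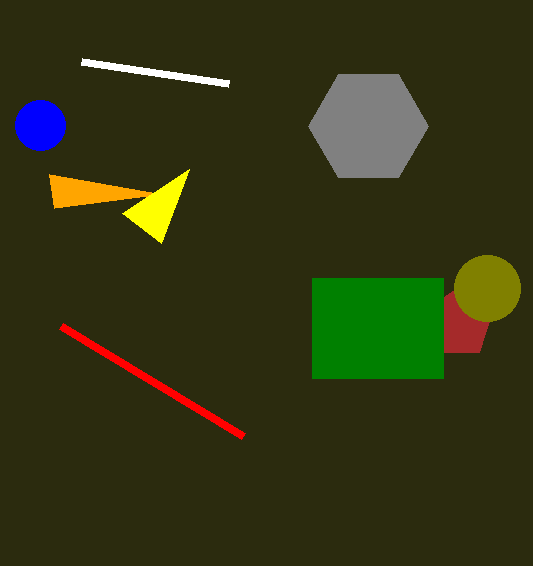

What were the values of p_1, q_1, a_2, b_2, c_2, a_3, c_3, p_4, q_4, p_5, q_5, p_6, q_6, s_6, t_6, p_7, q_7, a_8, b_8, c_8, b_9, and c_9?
p_1 = 54; q_1 = 208; a_2 = 458; b_2 = 323; c_2 = 36; a_3 = 487; c_3 = 33; p_4 = 189; q_4 = 169; p_5 = 61; q_5 = 326; p_6 = 312; q_6 = 278; s_6 = 443; t_6 = 378; p_7 = 81; q_7 = 61; a_8 = 368; b_8 = 126; c_8 = 60; b_9 = 125; c_9 = 25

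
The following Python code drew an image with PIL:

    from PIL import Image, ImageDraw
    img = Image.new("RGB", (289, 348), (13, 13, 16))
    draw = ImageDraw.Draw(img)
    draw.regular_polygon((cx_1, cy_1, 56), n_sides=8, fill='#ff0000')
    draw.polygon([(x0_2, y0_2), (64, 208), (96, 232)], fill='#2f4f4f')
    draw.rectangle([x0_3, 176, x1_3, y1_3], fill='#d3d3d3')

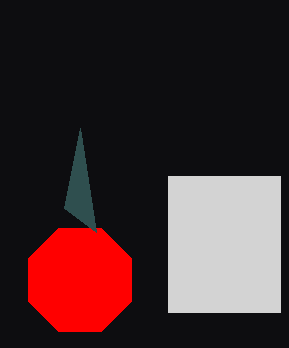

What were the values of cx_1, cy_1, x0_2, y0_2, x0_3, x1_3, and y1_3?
cx_1 = 80; cy_1 = 280; x0_2 = 80; y0_2 = 128; x0_3 = 168; x1_3 = 280; y1_3 = 312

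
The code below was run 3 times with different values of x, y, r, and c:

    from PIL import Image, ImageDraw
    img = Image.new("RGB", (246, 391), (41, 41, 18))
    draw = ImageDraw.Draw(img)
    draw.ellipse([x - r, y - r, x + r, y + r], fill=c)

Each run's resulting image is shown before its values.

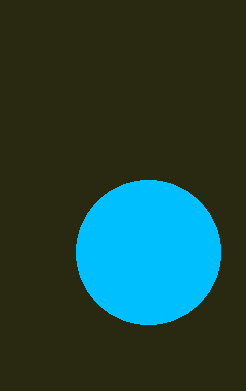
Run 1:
x = 148
y = 252
r = 72
c = 'deepskyblue'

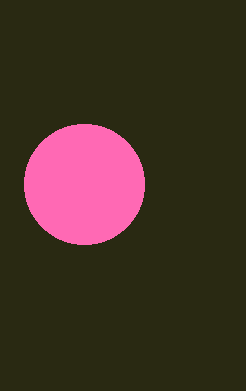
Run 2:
x = 84, y = 184, r = 60, c = 'hotpink'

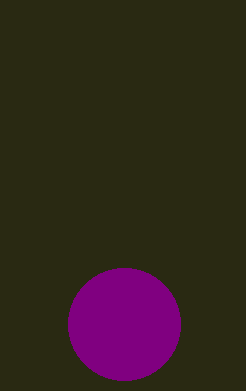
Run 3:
x = 124, y = 324, r = 56, c = 'purple'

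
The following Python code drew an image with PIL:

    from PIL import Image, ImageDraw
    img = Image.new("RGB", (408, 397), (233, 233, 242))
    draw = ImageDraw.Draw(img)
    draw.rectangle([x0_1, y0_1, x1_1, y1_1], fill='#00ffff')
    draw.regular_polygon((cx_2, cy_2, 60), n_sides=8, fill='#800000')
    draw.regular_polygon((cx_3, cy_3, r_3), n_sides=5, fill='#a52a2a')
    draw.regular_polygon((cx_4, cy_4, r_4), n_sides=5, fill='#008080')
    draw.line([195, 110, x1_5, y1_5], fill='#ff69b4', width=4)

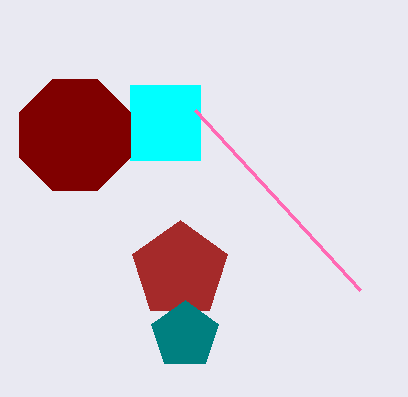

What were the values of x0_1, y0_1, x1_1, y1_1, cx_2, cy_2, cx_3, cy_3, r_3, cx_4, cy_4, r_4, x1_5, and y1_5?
x0_1 = 130; y0_1 = 85; x1_1 = 200; y1_1 = 160; cx_2 = 75; cy_2 = 135; cx_3 = 180; cy_3 = 270; r_3 = 50; cx_4 = 185; cy_4 = 335; r_4 = 35; x1_5 = 360; y1_5 = 290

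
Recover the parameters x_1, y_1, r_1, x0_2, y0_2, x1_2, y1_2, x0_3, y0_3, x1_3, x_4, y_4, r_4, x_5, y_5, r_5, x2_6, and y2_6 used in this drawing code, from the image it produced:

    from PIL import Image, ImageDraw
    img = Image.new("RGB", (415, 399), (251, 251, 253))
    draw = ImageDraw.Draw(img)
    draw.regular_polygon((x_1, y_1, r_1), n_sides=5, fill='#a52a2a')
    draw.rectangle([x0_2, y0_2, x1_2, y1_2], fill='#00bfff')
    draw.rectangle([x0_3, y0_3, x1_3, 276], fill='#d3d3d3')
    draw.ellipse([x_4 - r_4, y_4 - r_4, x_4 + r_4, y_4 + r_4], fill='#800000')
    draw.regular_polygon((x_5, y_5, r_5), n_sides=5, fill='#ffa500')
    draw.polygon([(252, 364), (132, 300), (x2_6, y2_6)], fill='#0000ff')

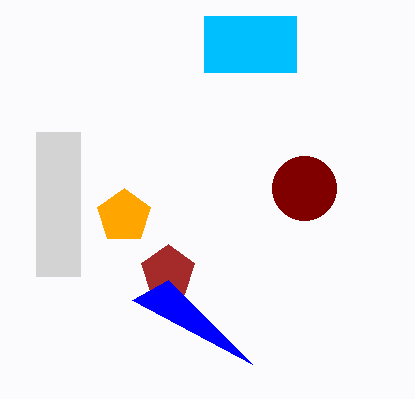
x_1 = 168, y_1 = 272, r_1 = 28, x0_2 = 204, y0_2 = 16, x1_2 = 296, y1_2 = 72, x0_3 = 36, y0_3 = 132, x1_3 = 80, x_4 = 304, y_4 = 188, r_4 = 32, x_5 = 124, y_5 = 216, r_5 = 28, x2_6 = 168, y2_6 = 280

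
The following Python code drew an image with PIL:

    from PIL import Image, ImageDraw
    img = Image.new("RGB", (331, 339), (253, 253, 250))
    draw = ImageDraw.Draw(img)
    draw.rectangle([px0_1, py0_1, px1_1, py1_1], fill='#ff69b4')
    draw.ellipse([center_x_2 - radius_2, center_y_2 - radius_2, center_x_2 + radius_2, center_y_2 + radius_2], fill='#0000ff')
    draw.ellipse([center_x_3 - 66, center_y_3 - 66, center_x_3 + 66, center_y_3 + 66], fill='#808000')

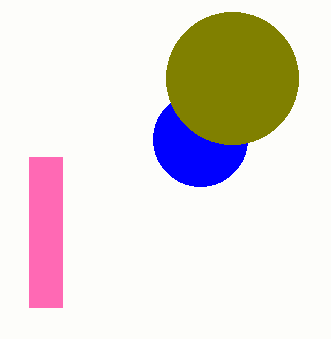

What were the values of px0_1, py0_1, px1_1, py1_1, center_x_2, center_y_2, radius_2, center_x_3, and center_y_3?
px0_1 = 29
py0_1 = 157
px1_1 = 62
py1_1 = 307
center_x_2 = 200
center_y_2 = 139
radius_2 = 47
center_x_3 = 232
center_y_3 = 78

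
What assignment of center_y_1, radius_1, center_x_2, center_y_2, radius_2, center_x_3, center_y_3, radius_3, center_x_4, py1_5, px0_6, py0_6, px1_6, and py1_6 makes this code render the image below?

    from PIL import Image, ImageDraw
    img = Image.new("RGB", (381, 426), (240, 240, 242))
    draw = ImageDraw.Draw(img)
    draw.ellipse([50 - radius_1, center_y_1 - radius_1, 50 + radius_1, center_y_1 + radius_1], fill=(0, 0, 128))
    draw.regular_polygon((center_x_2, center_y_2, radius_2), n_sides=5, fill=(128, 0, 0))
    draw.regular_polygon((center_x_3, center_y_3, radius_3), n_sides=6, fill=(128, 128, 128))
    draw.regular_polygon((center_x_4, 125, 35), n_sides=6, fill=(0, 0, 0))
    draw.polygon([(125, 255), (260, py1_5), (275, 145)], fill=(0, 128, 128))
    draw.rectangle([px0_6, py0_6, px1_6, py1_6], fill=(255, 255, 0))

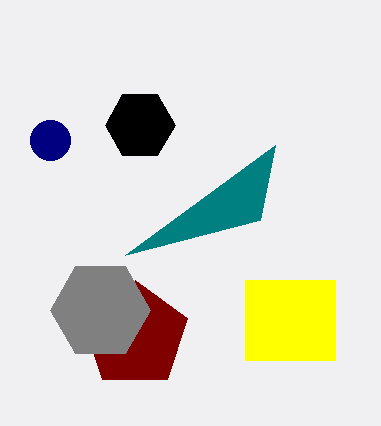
center_y_1 = 140; radius_1 = 20; center_x_2 = 135; center_y_2 = 335; radius_2 = 55; center_x_3 = 100; center_y_3 = 310; radius_3 = 50; center_x_4 = 140; py1_5 = 220; px0_6 = 245; py0_6 = 280; px1_6 = 335; py1_6 = 360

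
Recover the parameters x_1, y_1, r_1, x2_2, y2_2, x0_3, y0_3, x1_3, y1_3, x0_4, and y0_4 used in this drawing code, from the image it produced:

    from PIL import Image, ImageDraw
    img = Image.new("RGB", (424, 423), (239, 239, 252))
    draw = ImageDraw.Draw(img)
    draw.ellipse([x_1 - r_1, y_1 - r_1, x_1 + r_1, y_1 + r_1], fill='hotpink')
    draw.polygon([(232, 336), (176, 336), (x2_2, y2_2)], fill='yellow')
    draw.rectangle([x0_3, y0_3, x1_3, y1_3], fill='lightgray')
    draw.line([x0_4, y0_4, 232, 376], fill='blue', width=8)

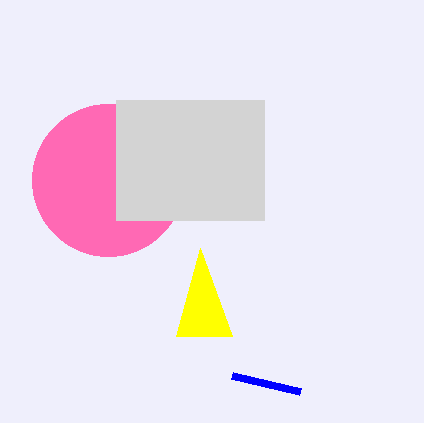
x_1 = 108; y_1 = 180; r_1 = 76; x2_2 = 200; y2_2 = 248; x0_3 = 116; y0_3 = 100; x1_3 = 264; y1_3 = 220; x0_4 = 300; y0_4 = 392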